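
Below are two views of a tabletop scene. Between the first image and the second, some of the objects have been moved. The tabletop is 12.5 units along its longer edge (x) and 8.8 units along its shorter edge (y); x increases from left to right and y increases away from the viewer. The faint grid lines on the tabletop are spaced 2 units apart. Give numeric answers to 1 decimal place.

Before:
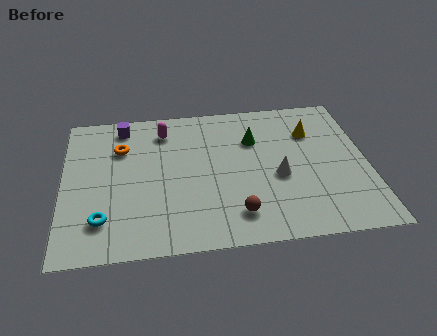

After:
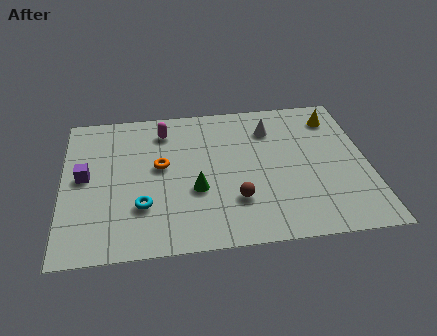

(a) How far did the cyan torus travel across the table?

1.7

The cyan torus moved from about (1.6, 2.0) to (3.2, 2.6), a distance of √(1.6² + 0.6²) ≈ 1.7.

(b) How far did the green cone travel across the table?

3.8

The green cone was near (7.9, 6.1) before and (5.4, 3.3) after, so it travelled √(2.5² + 2.8²) ≈ 3.8 units.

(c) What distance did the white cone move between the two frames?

3.0

The white cone was near (8.8, 3.7) before and (8.6, 6.7) after, so it travelled √(0.2² + 3.0²) ≈ 3.0 units.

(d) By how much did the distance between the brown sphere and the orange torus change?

-2.6

They were about 6.4 units apart before and 3.8 after — 2.6 units closer together.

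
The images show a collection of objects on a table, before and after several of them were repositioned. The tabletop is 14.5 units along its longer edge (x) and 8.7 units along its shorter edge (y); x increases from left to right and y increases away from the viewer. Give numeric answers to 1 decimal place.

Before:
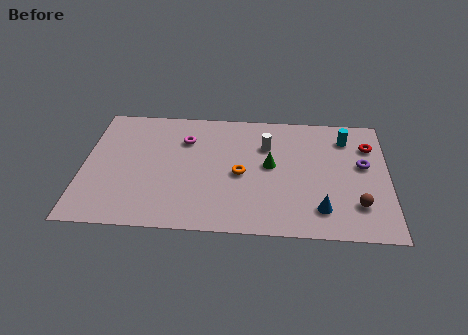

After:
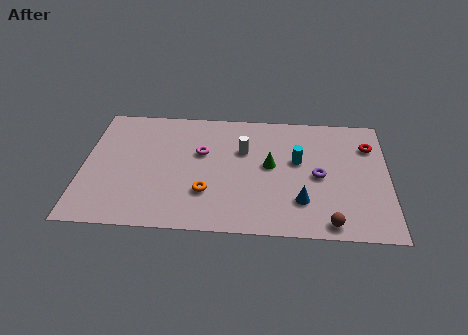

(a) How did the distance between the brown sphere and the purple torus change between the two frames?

+0.4

The distance was about 2.8 in the first image and 3.2 in the second, so they moved 0.4 units further apart.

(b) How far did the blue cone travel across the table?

1.0

The blue cone was near (11.3, 1.8) before and (10.4, 2.3) after, so it travelled √(0.9² + 0.5²) ≈ 1.0 units.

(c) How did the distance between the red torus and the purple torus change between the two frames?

+1.9

Before: roughly 1.4 units apart; after: 3.3. That's 1.9 units further apart.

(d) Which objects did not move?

the red torus and the green cone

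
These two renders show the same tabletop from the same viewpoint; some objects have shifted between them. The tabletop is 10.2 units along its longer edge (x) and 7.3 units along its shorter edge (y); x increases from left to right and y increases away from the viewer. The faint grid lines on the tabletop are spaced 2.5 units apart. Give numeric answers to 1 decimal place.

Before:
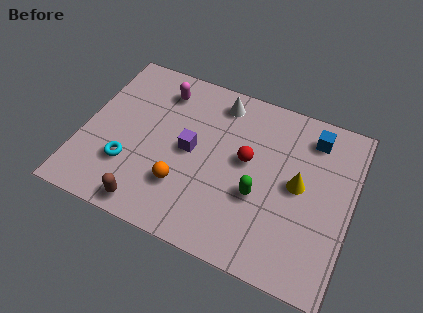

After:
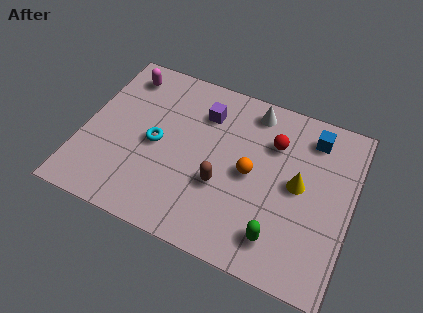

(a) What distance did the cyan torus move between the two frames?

1.6

From (1.9, 2.2) to (2.8, 3.5), the cyan torus covered √(0.9² + 1.3²) ≈ 1.6 units.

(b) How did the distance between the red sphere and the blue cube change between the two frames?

-1.4

The distance was about 3.0 in the first image and 1.6 in the second, so they moved 1.4 units closer together.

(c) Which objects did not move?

the yellow cone and the blue cube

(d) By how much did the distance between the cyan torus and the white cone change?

-0.6

Before: roughly 5.0 units apart; after: 4.4. That's 0.6 units closer together.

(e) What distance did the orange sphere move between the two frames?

2.8

From (4.0, 2.1) to (6.4, 3.6), the orange sphere covered √(2.4² + 1.5²) ≈ 2.8 units.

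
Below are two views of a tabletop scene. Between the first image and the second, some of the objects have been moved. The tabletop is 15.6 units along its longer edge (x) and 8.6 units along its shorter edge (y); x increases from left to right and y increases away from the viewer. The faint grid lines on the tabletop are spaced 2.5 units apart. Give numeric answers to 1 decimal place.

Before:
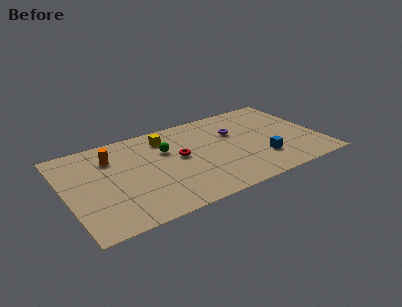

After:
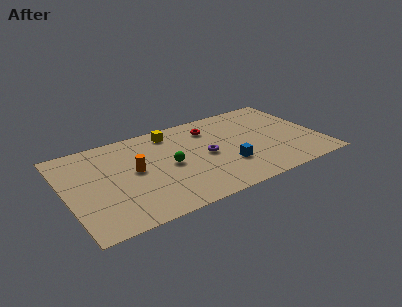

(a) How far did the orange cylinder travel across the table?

2.2

From (3.0, 6.4) to (4.2, 4.6), the orange cylinder covered √(1.2² + 1.8²) ≈ 2.2 units.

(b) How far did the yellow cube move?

0.6

The yellow cube was near (6.4, 6.9) before and (6.8, 7.3) after, so it travelled √(0.4² + 0.4²) ≈ 0.6 units.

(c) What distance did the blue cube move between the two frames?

2.1

The blue cube moved from about (11.8, 2.4) to (9.7, 2.7), a distance of √(2.1² + 0.3²) ≈ 2.1.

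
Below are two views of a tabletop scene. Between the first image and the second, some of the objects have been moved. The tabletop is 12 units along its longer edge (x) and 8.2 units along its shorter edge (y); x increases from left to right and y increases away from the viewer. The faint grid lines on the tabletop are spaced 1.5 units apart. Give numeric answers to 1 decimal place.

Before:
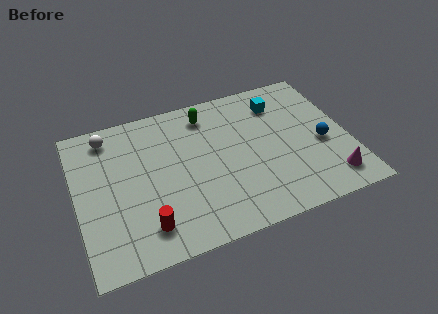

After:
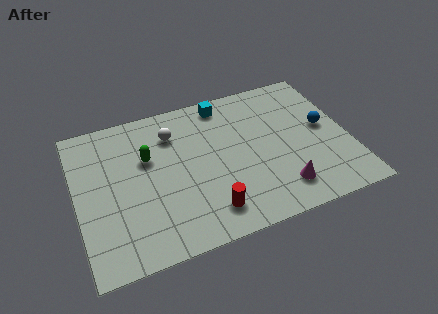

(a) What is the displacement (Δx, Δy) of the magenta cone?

(-2.2, 0.2)

The magenta cone was at about (10.9, 1.4) and moved to about (8.7, 1.6).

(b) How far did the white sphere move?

2.9

The white sphere was near (1.6, 7.0) before and (4.4, 6.2) after, so it travelled √(2.8² + 0.8²) ≈ 2.9 units.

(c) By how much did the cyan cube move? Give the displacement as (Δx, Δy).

(-2.4, 0.8)

The cyan cube was at about (9.2, 6.4) and moved to about (6.8, 7.2).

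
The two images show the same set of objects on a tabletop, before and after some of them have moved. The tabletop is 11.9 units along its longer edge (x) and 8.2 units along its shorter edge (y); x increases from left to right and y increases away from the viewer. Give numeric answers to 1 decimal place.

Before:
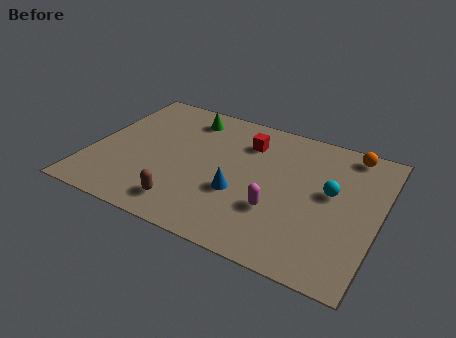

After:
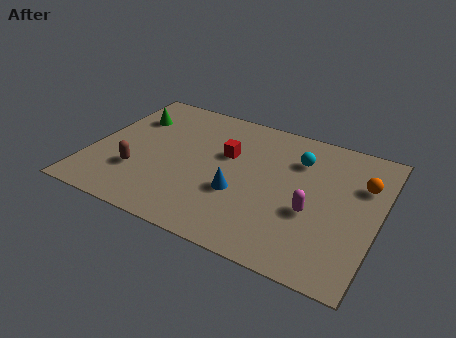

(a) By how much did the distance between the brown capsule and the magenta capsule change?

+3.4

Before: roughly 3.8 units apart; after: 7.2. That's 3.4 units further apart.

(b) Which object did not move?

the blue cone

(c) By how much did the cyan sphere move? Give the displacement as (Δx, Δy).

(-1.5, 1.4)

From the two frames, the cyan sphere sits at roughly (9.9, 4.6) before and (8.4, 6.0) after.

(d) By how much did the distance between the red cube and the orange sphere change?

+1.3

The distance was about 4.3 in the first image and 5.6 in the second, so they moved 1.3 units further apart.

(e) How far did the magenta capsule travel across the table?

1.5

The magenta capsule was near (7.9, 2.7) before and (9.3, 3.2) after, so it travelled √(1.4² + 0.5²) ≈ 1.5 units.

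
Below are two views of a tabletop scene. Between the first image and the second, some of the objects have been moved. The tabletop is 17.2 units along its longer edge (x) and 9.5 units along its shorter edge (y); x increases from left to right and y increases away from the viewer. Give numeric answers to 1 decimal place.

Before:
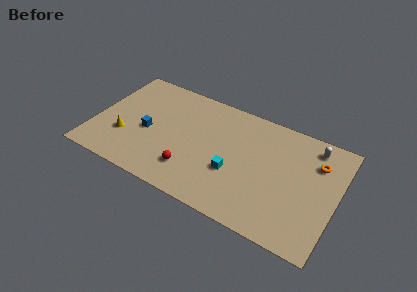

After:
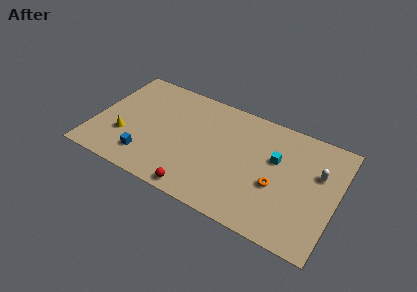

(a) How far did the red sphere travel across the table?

1.6

From (7.2, 2.3) to (7.9, 0.9), the red sphere covered √(0.7² + 1.4²) ≈ 1.6 units.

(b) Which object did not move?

the yellow cone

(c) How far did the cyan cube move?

3.6

From (10.1, 3.5) to (12.8, 5.9), the cyan cube covered √(2.7² + 2.4²) ≈ 3.6 units.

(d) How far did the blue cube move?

2.2

From (3.8, 4.2) to (4.0, 2.0), the blue cube covered √(0.2² + 2.2²) ≈ 2.2 units.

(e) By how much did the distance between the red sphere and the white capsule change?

-0.4

The distance was about 9.9 in the first image and 9.5 in the second, so they moved 0.4 units closer together.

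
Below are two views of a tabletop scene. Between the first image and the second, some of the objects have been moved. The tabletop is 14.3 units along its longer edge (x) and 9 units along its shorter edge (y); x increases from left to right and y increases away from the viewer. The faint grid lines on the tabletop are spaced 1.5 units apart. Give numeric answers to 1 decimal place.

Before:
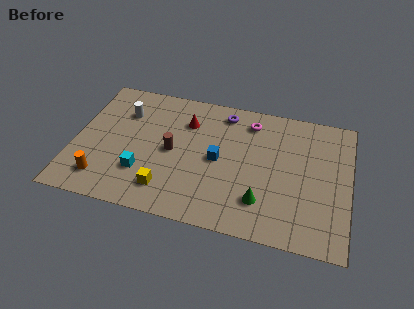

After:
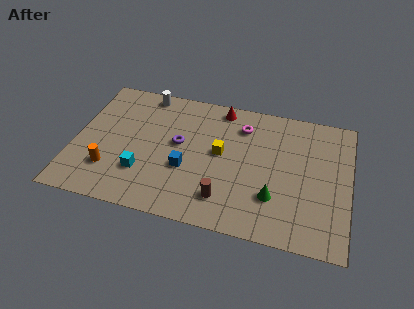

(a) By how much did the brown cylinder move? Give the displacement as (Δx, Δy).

(2.9, -2.5)

The brown cylinder started near (5.1, 4.4) and ended near (8.0, 1.9).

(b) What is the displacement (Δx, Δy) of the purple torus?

(-2.2, -2.7)

The purple torus was at about (7.6, 7.7) and moved to about (5.4, 5.0).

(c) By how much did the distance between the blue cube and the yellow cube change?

-1.3

The distance was about 3.6 in the first image and 2.3 in the second, so they moved 1.3 units closer together.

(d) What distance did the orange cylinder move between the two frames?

0.8

The orange cylinder moved from about (1.7, 1.7) to (2.0, 2.4), a distance of √(0.3² + 0.7²) ≈ 0.8.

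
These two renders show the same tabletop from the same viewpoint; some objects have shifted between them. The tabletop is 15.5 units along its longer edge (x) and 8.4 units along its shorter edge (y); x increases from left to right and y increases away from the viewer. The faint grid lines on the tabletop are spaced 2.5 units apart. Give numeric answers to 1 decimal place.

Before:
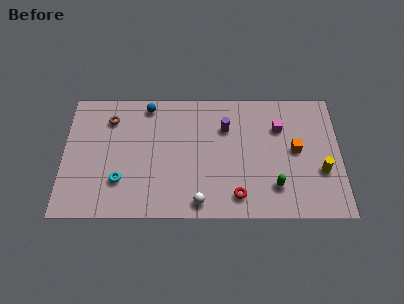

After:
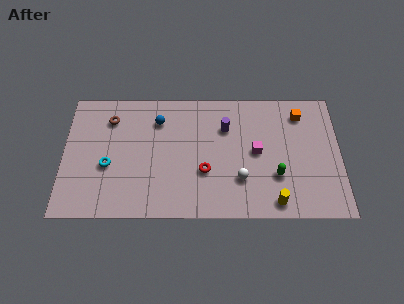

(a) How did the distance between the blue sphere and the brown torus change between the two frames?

+0.4

Before: roughly 2.3 units apart; after: 2.7. That's 0.4 units further apart.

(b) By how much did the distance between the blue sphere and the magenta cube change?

-1.7

Before: roughly 7.6 units apart; after: 5.9. That's 1.7 units closer together.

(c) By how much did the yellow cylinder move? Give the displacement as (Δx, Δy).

(-2.6, -2.0)

From the two frames, the yellow cylinder sits at roughly (14.4, 3.0) before and (11.8, 1.0) after.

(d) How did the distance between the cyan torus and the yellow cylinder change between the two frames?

-1.6

The distance was about 11.2 in the first image and 9.6 in the second, so they moved 1.6 units closer together.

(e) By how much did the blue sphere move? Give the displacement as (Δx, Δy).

(0.6, -1.0)

The blue sphere was at about (4.7, 7.4) and moved to about (5.3, 6.4).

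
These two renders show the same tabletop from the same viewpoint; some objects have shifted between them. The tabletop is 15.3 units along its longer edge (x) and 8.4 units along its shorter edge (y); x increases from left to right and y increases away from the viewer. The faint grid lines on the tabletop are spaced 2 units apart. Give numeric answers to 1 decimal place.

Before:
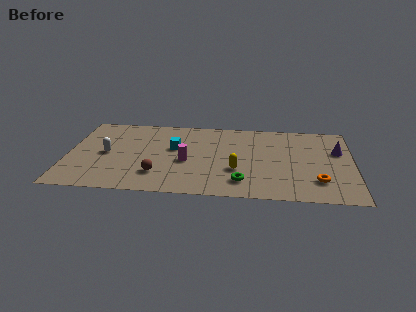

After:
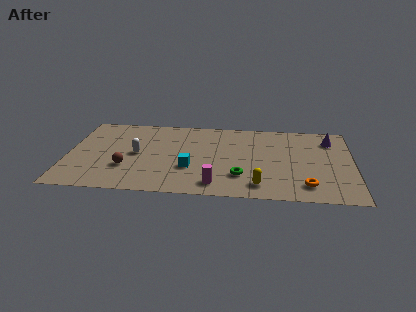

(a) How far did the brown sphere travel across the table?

1.8

The brown sphere moved from about (4.9, 2.1) to (3.2, 2.7), a distance of √(1.7² + 0.6²) ≈ 1.8.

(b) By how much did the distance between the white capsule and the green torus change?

-1.8

The distance was about 7.7 in the first image and 5.9 in the second, so they moved 1.8 units closer together.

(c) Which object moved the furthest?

the magenta cylinder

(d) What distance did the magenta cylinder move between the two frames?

2.8

The magenta cylinder moved from about (6.4, 3.6) to (8.0, 1.3), a distance of √(1.6² + 2.3²) ≈ 2.8.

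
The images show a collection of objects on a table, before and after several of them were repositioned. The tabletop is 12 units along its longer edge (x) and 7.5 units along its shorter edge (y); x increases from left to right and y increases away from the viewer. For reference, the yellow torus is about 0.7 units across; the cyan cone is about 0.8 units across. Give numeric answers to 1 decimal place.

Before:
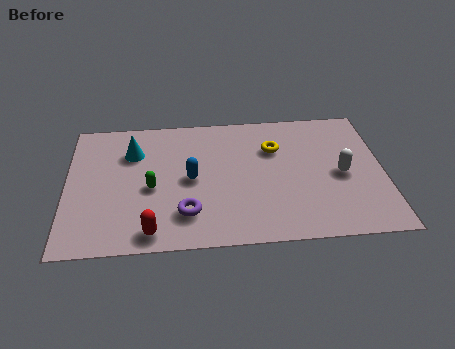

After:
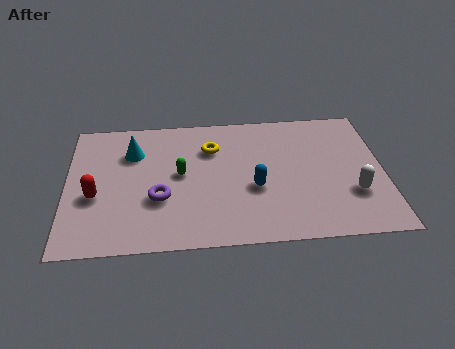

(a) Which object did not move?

the cyan cone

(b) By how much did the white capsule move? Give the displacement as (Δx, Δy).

(0.4, -1.1)

From the two frames, the white capsule sits at roughly (10.4, 3.5) before and (10.8, 2.4) after.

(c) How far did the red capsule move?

3.0

The red capsule moved from about (3.2, 0.9) to (1.1, 3.0), a distance of √(2.1² + 2.1²) ≈ 3.0.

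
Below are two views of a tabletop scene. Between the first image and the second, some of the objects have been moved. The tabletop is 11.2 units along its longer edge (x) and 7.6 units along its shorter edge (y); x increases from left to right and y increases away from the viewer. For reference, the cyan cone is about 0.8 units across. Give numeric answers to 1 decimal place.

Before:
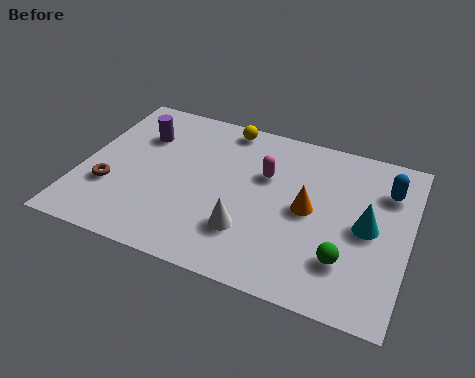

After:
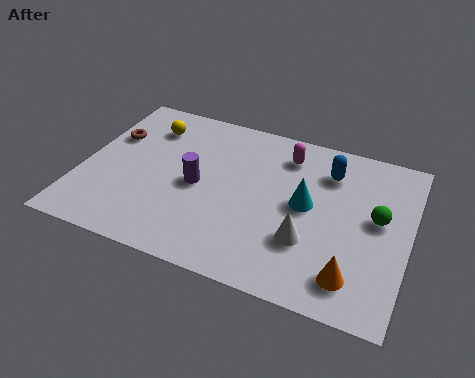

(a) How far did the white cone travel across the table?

2.0

The white cone was near (5.9, 2.1) before and (7.9, 2.4) after, so it travelled √(2.0² + 0.3²) ≈ 2.0 units.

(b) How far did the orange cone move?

2.9

The orange cone moved from about (7.8, 3.8) to (9.5, 1.4), a distance of √(1.7² + 2.4²) ≈ 2.9.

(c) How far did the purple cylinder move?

2.8

The purple cylinder was near (1.8, 5.4) before and (4.0, 3.6) after, so it travelled √(2.2² + 1.8²) ≈ 2.8 units.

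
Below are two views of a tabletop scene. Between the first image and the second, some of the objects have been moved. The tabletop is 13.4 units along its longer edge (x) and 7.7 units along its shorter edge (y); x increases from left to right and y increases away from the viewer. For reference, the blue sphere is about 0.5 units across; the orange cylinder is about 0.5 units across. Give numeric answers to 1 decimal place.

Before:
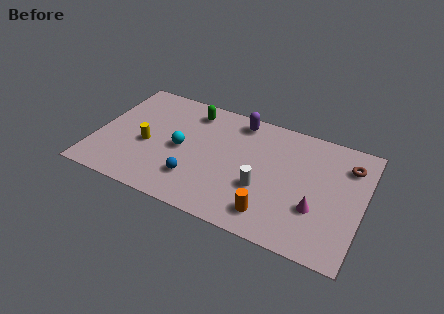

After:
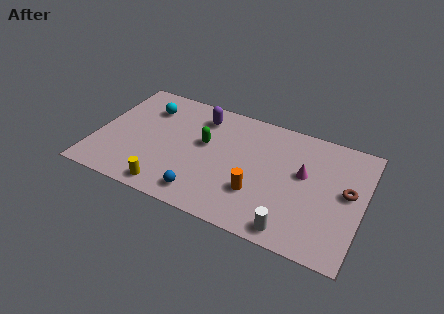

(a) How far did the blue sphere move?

0.9

The blue sphere was near (5.2, 2.0) before and (5.7, 1.2) after, so it travelled √(0.5² + 0.8²) ≈ 0.9 units.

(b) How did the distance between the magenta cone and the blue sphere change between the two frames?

-0.3

They were about 6.0 units apart before and 5.7 after — 0.3 units closer together.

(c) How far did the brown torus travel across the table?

1.7

The brown torus moved from about (12.5, 5.9) to (12.6, 4.2), a distance of √(0.1² + 1.7²) ≈ 1.7.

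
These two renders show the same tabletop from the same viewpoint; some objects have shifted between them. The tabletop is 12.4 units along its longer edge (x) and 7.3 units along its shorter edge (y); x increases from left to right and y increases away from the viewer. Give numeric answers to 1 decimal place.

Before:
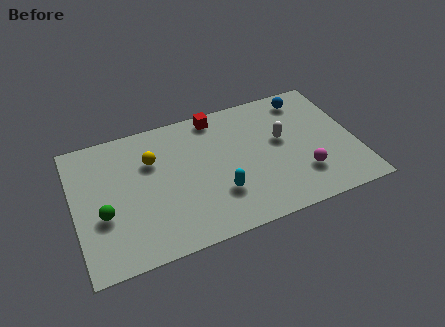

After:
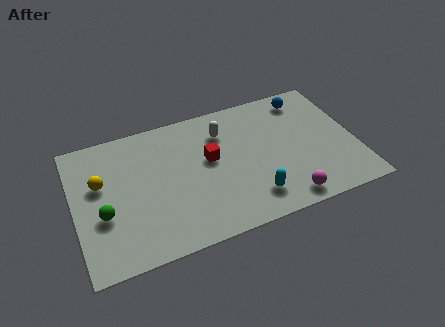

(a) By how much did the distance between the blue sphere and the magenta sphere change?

+1.3

They were about 4.2 units apart before and 5.5 after — 1.3 units further apart.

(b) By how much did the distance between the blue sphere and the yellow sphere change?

+2.4

They were about 7.1 units apart before and 9.5 after — 2.4 units further apart.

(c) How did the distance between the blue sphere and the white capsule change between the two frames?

+1.5

Before: roughly 2.4 units apart; after: 3.9. That's 1.5 units further apart.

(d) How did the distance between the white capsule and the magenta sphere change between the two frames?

+2.8

Before: roughly 2.3 units apart; after: 5.1. That's 2.8 units further apart.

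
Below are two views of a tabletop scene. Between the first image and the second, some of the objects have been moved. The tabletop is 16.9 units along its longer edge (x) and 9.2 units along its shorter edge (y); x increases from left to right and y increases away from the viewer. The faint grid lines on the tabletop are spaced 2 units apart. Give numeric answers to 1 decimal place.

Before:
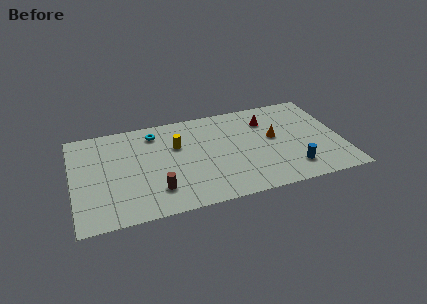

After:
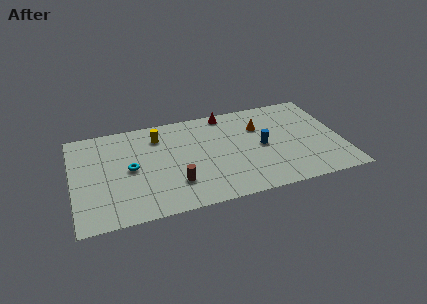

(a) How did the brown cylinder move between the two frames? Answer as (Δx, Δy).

(1.2, 0.3)

The brown cylinder started near (5.1, 2.2) and ended near (6.3, 2.5).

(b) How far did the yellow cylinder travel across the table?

1.6

From (6.6, 6.0) to (5.5, 7.2), the yellow cylinder covered √(1.1² + 1.2²) ≈ 1.6 units.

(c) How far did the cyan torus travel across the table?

3.4

From (5.3, 7.6) to (3.6, 4.6), the cyan torus covered √(1.7² + 3.0²) ≈ 3.4 units.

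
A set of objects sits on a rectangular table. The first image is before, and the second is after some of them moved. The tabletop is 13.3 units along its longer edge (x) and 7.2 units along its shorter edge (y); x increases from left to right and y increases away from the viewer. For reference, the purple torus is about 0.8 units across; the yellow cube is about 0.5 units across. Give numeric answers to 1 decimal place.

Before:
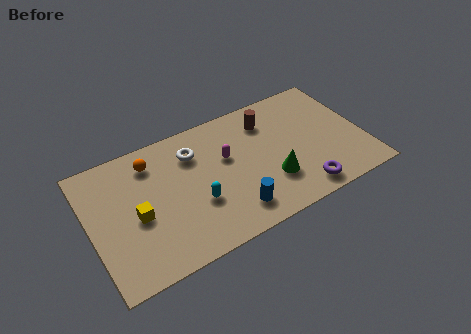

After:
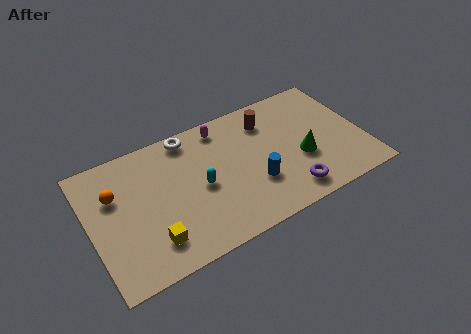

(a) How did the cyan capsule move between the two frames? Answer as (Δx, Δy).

(0.3, 0.8)

The cyan capsule was at about (5.0, 2.6) and moved to about (5.3, 3.4).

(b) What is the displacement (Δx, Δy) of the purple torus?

(-0.6, 0.2)

From the two frames, the purple torus sits at roughly (9.9, 1.0) before and (9.3, 1.2) after.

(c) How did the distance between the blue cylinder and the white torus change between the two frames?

+0.6

The distance was about 4.2 in the first image and 4.8 in the second, so they moved 0.6 units further apart.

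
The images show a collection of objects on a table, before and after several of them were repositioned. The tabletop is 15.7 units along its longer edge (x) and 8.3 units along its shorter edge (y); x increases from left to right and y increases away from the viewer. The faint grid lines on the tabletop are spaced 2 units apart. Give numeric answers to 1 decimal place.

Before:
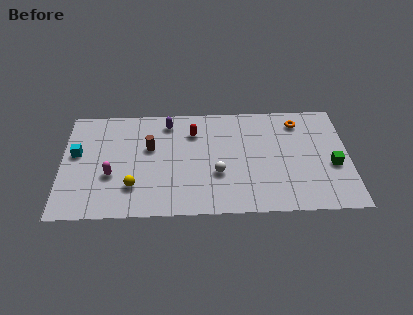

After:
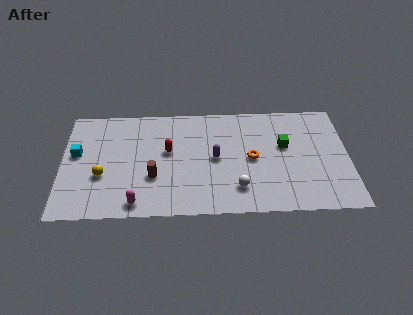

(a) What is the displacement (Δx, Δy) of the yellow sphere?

(-1.7, 0.9)

From the two frames, the yellow sphere sits at roughly (3.9, 2.2) before and (2.2, 3.1) after.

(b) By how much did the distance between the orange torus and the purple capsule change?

-5.2

The distance was about 7.2 in the first image and 2.0 in the second, so they moved 5.2 units closer together.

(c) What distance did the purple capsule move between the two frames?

3.8

The purple capsule moved from about (5.8, 7.0) to (8.4, 4.2), a distance of √(2.6² + 2.8²) ≈ 3.8.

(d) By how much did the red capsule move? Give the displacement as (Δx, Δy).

(-1.4, -1.4)

The red capsule was at about (7.2, 6.2) and moved to about (5.8, 4.8).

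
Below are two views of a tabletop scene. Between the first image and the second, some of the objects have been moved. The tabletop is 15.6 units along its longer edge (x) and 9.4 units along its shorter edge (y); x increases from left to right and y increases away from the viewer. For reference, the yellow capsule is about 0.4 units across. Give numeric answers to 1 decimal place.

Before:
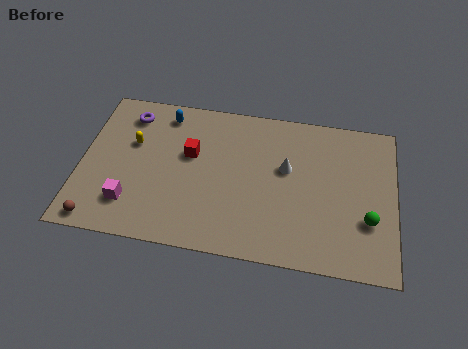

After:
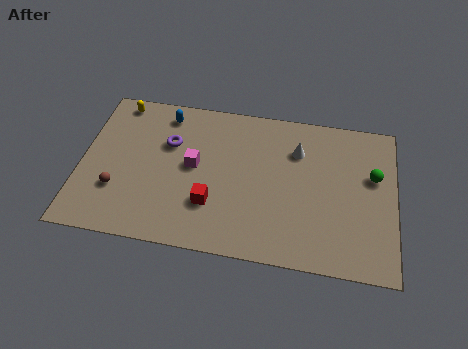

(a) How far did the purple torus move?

2.6

The purple torus moved from about (2.2, 7.7) to (4.3, 6.2), a distance of √(2.1² + 1.5²) ≈ 2.6.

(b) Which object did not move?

the blue capsule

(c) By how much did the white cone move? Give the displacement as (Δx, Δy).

(0.5, 1.2)

From the two frames, the white cone sits at roughly (10.2, 5.6) before and (10.7, 6.8) after.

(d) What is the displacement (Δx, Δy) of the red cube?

(1.2, -2.9)

The red cube started near (5.4, 5.7) and ended near (6.6, 2.8).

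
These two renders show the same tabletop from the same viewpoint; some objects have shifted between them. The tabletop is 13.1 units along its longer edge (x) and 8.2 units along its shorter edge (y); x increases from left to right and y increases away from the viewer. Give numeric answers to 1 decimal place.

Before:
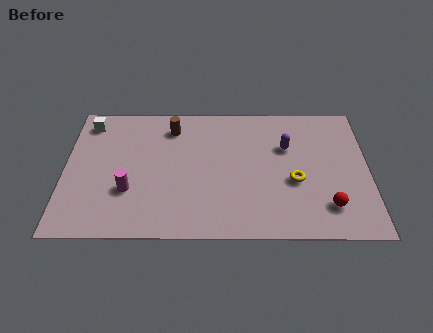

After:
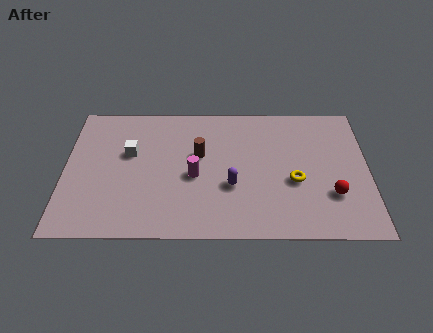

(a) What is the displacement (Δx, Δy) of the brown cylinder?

(1.2, -1.7)

The brown cylinder started near (4.6, 6.6) and ended near (5.8, 4.9).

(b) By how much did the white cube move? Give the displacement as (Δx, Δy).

(1.8, -1.9)

The white cube started near (1.0, 6.9) and ended near (2.8, 5.0).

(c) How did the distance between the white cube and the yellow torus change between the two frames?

-2.3

The distance was about 9.6 in the first image and 7.3 in the second, so they moved 2.3 units closer together.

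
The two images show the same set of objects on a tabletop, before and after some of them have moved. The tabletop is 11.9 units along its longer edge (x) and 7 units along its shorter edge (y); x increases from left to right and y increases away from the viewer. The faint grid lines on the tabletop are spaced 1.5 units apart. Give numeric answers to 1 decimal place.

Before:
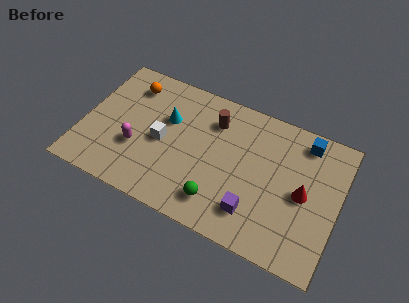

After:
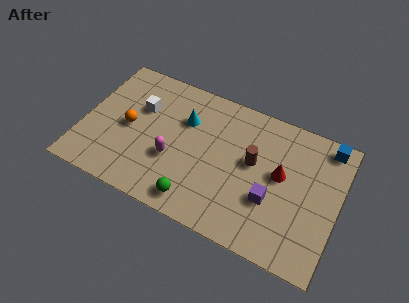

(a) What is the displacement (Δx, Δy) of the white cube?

(-1.2, 1.3)

The white cube started near (3.7, 3.3) and ended near (2.5, 4.6).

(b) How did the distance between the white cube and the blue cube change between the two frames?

+1.8

They were about 6.9 units apart before and 8.7 after — 1.8 units further apart.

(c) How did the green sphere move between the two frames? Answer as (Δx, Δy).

(-1.0, -0.4)

The green sphere was at about (6.6, 1.4) and moved to about (5.6, 1.0).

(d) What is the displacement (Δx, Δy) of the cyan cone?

(0.8, 0.3)

The cyan cone was at about (3.8, 4.5) and moved to about (4.6, 4.8).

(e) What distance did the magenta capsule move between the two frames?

1.7

From (2.6, 2.5) to (4.3, 2.6), the magenta capsule covered √(1.7² + 0.1²) ≈ 1.7 units.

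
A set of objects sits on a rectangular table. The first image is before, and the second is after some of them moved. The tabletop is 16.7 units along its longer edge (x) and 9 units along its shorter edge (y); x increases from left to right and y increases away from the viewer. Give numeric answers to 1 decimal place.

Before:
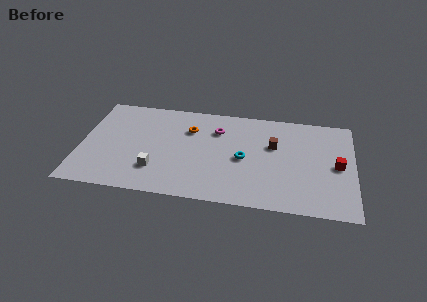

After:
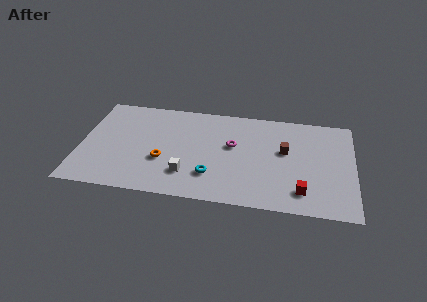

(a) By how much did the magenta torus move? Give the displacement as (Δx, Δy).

(1.0, -1.3)

The magenta torus was at about (8.3, 6.6) and moved to about (9.3, 5.3).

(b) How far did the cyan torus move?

2.6

The cyan torus moved from about (10.0, 4.2) to (8.1, 2.4), a distance of √(1.9² + 1.8²) ≈ 2.6.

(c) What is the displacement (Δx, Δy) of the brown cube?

(0.7, -0.4)

From the two frames, the brown cube sits at roughly (11.8, 5.7) before and (12.5, 5.3) after.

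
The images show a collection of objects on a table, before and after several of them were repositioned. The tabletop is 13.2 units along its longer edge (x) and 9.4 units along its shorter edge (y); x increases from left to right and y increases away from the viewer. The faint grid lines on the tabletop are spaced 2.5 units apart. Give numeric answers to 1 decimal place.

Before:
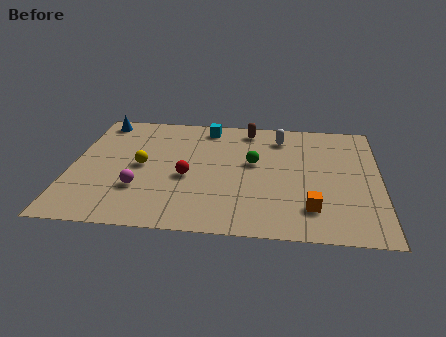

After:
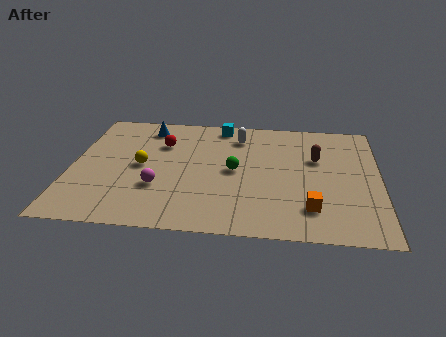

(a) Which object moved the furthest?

the brown capsule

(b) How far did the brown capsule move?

3.7

The brown capsule was near (7.5, 8.2) before and (10.5, 6.0) after, so it travelled √(3.0² + 2.2²) ≈ 3.7 units.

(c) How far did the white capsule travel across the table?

1.8

From (8.9, 7.6) to (7.1, 7.5), the white capsule covered √(1.8² + 0.1²) ≈ 1.8 units.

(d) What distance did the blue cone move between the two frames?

2.1

The blue cone was near (1.0, 8.3) before and (3.1, 7.9) after, so it travelled √(2.1² + 0.4²) ≈ 2.1 units.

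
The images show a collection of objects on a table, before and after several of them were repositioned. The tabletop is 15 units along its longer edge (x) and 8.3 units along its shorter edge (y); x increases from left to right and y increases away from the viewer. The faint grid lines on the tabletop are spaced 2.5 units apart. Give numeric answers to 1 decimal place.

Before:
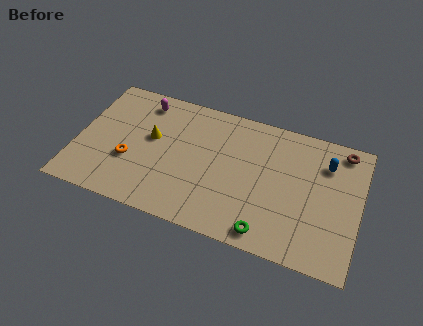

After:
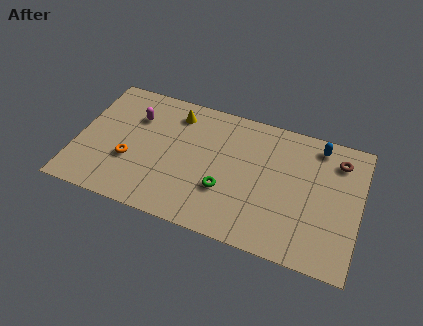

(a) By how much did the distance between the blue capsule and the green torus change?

+0.5

They were about 5.9 units apart before and 6.4 after — 0.5 units further apart.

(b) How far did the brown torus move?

0.7

The brown torus was near (13.9, 7.3) before and (13.7, 6.6) after, so it travelled √(0.2² + 0.7²) ≈ 0.7 units.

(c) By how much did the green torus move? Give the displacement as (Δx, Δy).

(-2.4, 1.8)

The green torus started near (10.4, 1.0) and ended near (8.0, 2.8).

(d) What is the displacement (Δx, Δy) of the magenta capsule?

(-0.3, -1.1)

From the two frames, the magenta capsule sits at roughly (3.2, 7.0) before and (2.9, 5.9) after.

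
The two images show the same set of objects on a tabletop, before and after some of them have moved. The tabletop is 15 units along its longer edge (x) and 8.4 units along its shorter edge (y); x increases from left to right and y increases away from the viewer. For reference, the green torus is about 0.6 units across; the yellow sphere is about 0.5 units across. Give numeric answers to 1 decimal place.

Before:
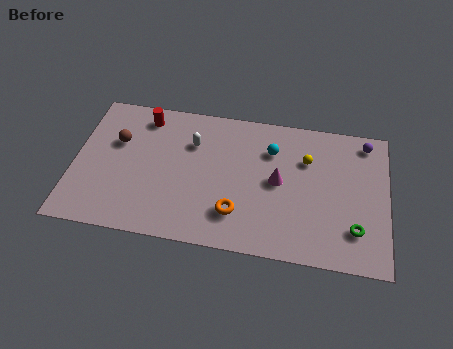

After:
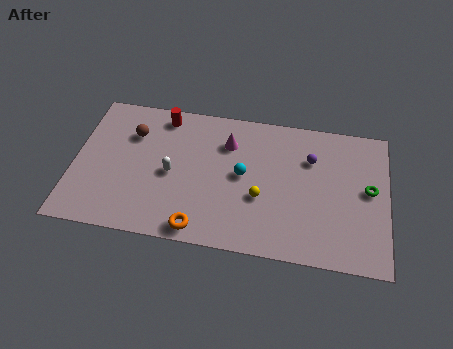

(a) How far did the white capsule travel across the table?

2.2

The white capsule was near (5.6, 5.9) before and (4.7, 3.9) after, so it travelled √(0.9² + 2.0²) ≈ 2.2 units.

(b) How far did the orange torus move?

2.1

The orange torus moved from about (7.9, 2.1) to (6.2, 0.9), a distance of √(1.7² + 1.2²) ≈ 2.1.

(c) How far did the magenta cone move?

3.1

The magenta cone was near (9.8, 4.3) before and (7.3, 6.2) after, so it travelled √(2.5² + 1.9²) ≈ 3.1 units.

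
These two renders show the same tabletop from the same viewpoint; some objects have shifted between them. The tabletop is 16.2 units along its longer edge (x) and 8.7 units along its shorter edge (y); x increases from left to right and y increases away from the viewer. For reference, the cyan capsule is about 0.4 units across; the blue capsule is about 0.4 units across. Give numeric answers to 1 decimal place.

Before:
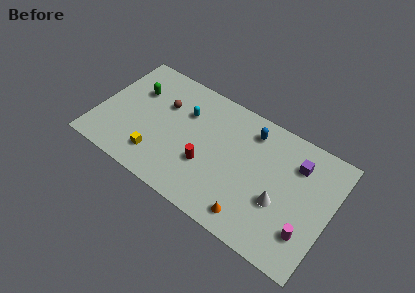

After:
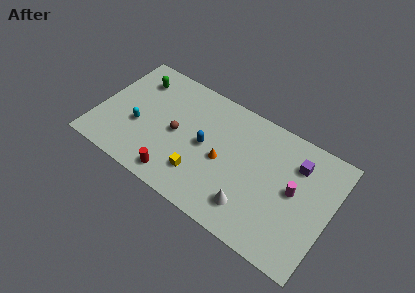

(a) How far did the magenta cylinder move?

2.6

The magenta cylinder was near (14.9, 2.3) before and (13.7, 4.6) after, so it travelled √(1.2² + 2.3²) ≈ 2.6 units.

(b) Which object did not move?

the purple cube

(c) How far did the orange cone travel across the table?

3.7

The orange cone was near (11.3, 1.3) before and (8.8, 4.0) after, so it travelled √(2.5² + 2.7²) ≈ 3.7 units.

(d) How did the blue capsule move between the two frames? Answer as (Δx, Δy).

(-2.8, -2.7)

From the two frames, the blue capsule sits at roughly (10.3, 7.1) before and (7.5, 4.4) after.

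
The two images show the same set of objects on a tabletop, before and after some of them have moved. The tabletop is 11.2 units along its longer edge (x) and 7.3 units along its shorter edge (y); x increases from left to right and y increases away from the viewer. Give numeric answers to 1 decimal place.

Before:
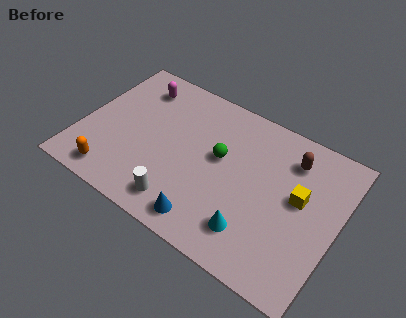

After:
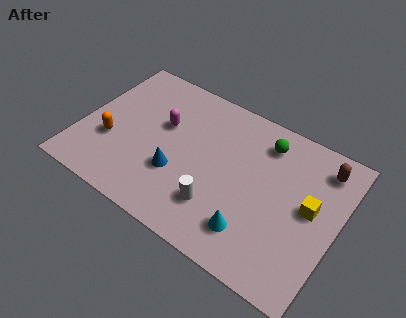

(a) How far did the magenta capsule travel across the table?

2.0

The magenta capsule was near (2.0, 5.9) before and (3.4, 4.5) after, so it travelled √(1.4² + 1.4²) ≈ 2.0 units.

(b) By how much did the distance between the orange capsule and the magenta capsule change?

-2.1

The distance was about 4.9 in the first image and 2.8 in the second, so they moved 2.1 units closer together.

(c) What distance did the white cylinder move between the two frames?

1.7

The white cylinder moved from about (4.8, 1.2) to (6.3, 1.9), a distance of √(1.5² + 0.7²) ≈ 1.7.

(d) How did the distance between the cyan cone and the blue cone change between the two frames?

+1.6

They were about 2.0 units apart before and 3.6 after — 1.6 units further apart.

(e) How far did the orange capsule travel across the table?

1.6

From (1.8, 1.0) to (1.4, 2.6), the orange capsule covered √(0.4² + 1.6²) ≈ 1.6 units.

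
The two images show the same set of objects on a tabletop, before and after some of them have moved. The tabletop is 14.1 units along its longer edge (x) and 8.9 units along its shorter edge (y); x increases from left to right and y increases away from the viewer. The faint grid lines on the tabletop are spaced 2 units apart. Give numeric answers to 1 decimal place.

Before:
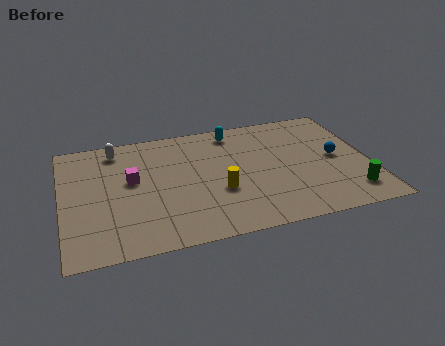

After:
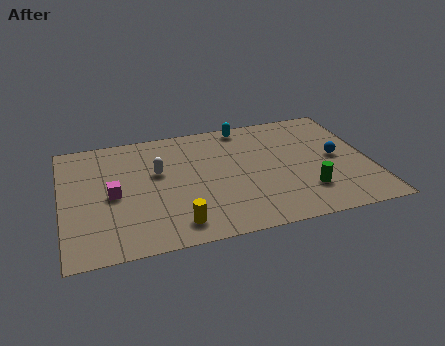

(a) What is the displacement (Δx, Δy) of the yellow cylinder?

(-2.1, -1.9)

The yellow cylinder started near (7.1, 3.3) and ended near (5.0, 1.4).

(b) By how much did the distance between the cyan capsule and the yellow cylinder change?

+3.0

They were about 4.5 units apart before and 7.5 after — 3.0 units further apart.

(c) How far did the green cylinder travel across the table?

2.1

From (13.0, 1.7) to (11.0, 2.3), the green cylinder covered √(2.0² + 0.6²) ≈ 2.1 units.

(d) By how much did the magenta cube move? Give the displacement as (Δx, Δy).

(-0.9, -0.9)

The magenta cube was at about (3.2, 5.1) and moved to about (2.3, 4.2).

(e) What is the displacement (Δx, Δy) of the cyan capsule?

(0.5, 0.3)

From the two frames, the cyan capsule sits at roughly (8.1, 7.7) before and (8.6, 8.0) after.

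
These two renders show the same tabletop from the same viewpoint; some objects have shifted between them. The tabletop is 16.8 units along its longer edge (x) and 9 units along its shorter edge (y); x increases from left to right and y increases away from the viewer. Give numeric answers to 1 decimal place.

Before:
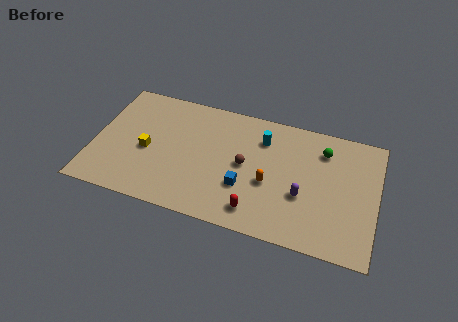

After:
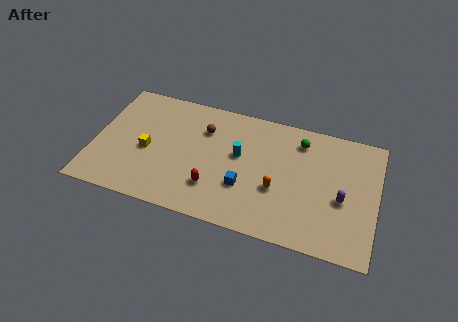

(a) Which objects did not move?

the blue cube and the yellow cube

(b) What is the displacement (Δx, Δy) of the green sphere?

(-1.4, 0.3)

The green sphere started near (13.5, 7.0) and ended near (12.1, 7.3).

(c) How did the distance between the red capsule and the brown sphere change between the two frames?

+1.0

They were about 3.2 units apart before and 4.2 after — 1.0 units further apart.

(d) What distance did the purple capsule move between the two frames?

2.3

The purple capsule was near (12.5, 3.4) before and (14.8, 3.8) after, so it travelled √(2.3² + 0.4²) ≈ 2.3 units.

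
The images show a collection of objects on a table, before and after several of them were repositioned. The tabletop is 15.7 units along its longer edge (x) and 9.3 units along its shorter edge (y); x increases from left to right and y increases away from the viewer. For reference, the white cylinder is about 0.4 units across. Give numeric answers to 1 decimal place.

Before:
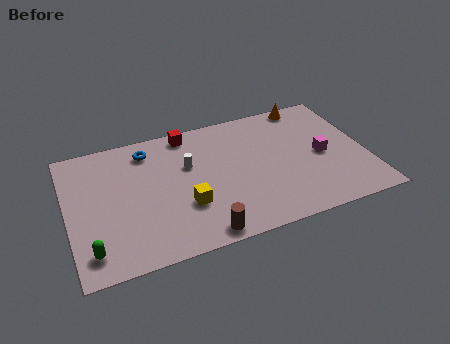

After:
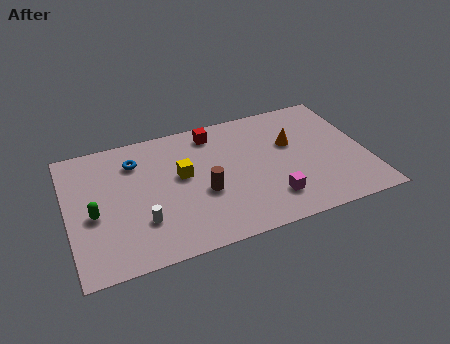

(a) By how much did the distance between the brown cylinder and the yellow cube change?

-0.4

The distance was about 2.3 in the first image and 1.9 in the second, so they moved 0.4 units closer together.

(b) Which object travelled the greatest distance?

the white cylinder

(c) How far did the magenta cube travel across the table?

3.8

From (13.4, 4.4) to (10.4, 2.1), the magenta cube covered √(3.0² + 2.3²) ≈ 3.8 units.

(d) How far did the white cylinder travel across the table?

4.2

From (6.4, 5.9) to (3.7, 2.7), the white cylinder covered √(2.7² + 3.2²) ≈ 4.2 units.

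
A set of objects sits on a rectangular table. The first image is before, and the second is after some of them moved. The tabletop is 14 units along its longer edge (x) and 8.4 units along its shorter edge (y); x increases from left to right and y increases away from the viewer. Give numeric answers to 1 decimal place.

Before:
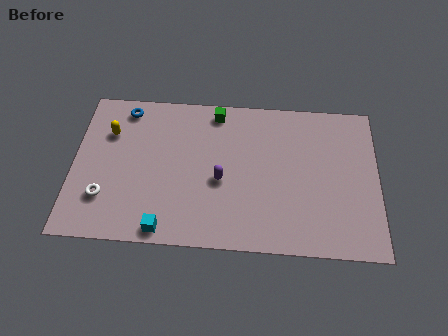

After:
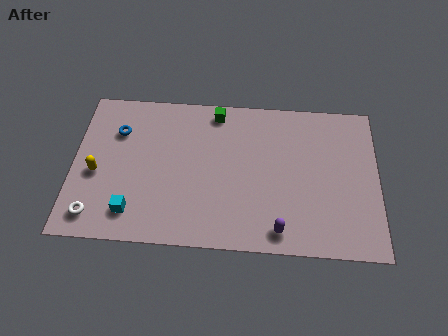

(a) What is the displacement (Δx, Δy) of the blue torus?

(-0.3, -1.3)

The blue torus was at about (2.3, 7.3) and moved to about (2.0, 6.0).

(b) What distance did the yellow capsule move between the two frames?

2.4

The yellow capsule moved from about (1.6, 5.9) to (1.1, 3.6), a distance of √(0.5² + 2.3²) ≈ 2.4.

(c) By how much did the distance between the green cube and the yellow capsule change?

+1.5

They were about 5.1 units apart before and 6.6 after — 1.5 units further apart.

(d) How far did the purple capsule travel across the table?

3.7

The purple capsule moved from about (6.8, 3.6) to (9.5, 1.1), a distance of √(2.7² + 2.5²) ≈ 3.7.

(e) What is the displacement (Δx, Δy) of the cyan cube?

(-1.5, 0.8)

The cyan cube started near (4.3, 0.8) and ended near (2.8, 1.6).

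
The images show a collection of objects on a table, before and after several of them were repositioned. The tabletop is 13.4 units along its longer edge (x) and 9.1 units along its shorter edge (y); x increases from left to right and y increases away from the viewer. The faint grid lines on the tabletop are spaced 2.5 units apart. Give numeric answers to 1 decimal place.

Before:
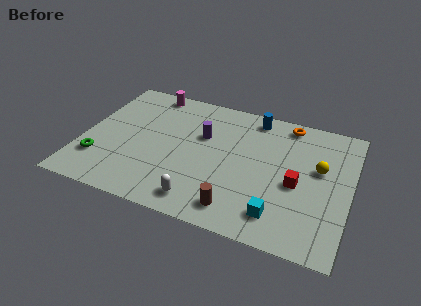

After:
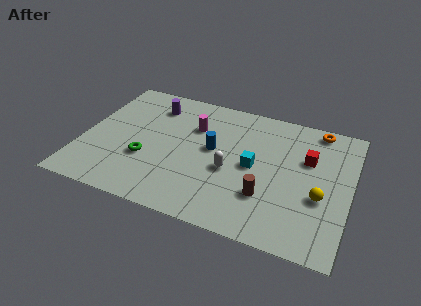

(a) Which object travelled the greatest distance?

the blue cylinder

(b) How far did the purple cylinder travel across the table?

3.0

From (5.9, 5.8) to (3.2, 7.2), the purple cylinder covered √(2.7² + 1.4²) ≈ 3.0 units.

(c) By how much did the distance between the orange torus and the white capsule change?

-1.8

They were about 7.7 units apart before and 5.9 after — 1.8 units closer together.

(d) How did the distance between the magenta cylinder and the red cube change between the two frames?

-3.1

The distance was about 8.9 in the first image and 5.8 in the second, so they moved 3.1 units closer together.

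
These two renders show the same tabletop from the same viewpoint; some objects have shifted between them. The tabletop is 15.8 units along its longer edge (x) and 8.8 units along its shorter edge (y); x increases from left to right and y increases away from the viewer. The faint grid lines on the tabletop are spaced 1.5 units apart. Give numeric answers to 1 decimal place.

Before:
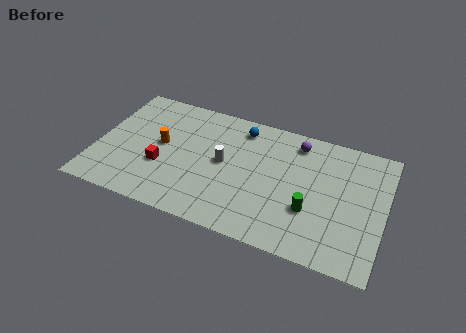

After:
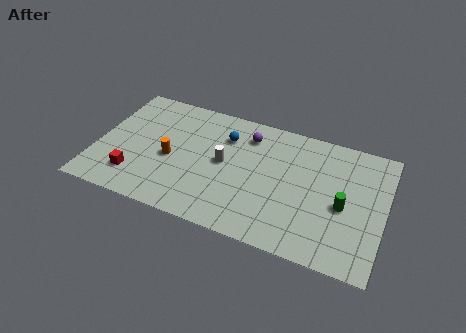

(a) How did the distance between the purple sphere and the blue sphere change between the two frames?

-1.8

Before: roughly 3.1 units apart; after: 1.3. That's 1.8 units closer together.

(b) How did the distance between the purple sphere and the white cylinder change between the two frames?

-2.1

They were about 4.7 units apart before and 2.6 after — 2.1 units closer together.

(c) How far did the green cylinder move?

1.9

The green cylinder was near (11.9, 3.0) before and (13.6, 3.9) after, so it travelled √(1.7² + 0.9²) ≈ 1.9 units.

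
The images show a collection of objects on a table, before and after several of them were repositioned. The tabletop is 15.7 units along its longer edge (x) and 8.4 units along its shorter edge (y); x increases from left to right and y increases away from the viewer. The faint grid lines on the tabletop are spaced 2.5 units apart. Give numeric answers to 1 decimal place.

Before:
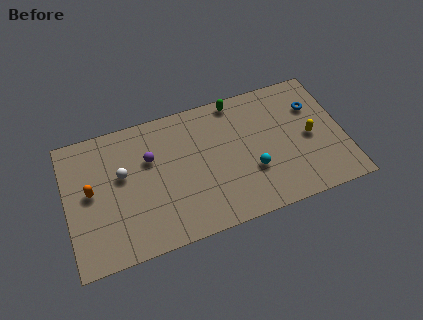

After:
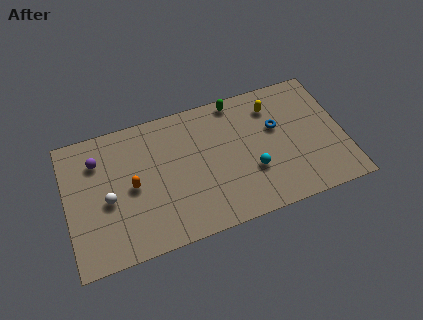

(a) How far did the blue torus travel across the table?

2.3

From (14.2, 5.9) to (12.0, 5.2), the blue torus covered √(2.2² + 0.7²) ≈ 2.3 units.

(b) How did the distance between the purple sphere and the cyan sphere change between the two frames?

+3.0

The distance was about 6.2 in the first image and 9.2 in the second, so they moved 3.0 units further apart.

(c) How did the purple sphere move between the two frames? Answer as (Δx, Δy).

(-2.9, 0.8)

The purple sphere was at about (4.8, 5.5) and moved to about (1.9, 6.3).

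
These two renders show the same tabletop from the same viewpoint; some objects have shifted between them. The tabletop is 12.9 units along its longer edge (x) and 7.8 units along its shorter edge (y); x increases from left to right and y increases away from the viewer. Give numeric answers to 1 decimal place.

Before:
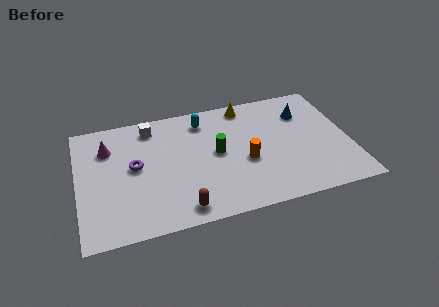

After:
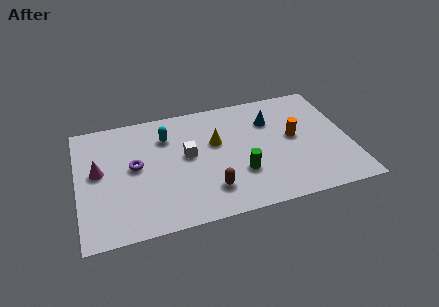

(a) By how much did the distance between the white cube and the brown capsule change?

-3.0

They were about 5.7 units apart before and 2.7 after — 3.0 units closer together.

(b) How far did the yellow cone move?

2.6

The yellow cone moved from about (8.2, 6.9) to (6.6, 4.8), a distance of √(1.6² + 2.1²) ≈ 2.6.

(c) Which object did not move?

the purple torus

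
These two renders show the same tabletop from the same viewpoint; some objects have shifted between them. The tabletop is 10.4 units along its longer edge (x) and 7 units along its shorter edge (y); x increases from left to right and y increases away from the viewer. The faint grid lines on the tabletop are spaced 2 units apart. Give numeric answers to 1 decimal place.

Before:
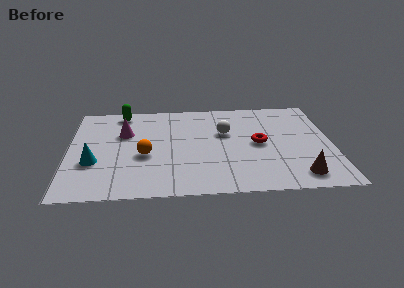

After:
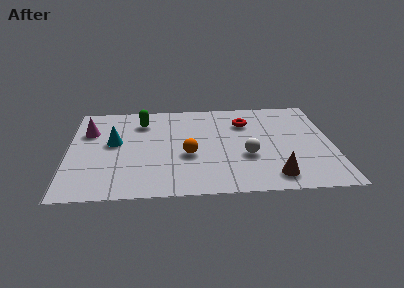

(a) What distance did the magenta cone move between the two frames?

1.4

From (2.2, 4.6) to (0.8, 4.8), the magenta cone covered √(1.4² + 0.2²) ≈ 1.4 units.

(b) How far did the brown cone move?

1.0

From (9.0, 1.1) to (8.0, 1.1), the brown cone covered √(1.0² + 0.0²) ≈ 1.0 units.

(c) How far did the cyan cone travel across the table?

1.6

From (1.0, 2.5) to (1.8, 3.9), the cyan cone covered √(0.8² + 1.4²) ≈ 1.6 units.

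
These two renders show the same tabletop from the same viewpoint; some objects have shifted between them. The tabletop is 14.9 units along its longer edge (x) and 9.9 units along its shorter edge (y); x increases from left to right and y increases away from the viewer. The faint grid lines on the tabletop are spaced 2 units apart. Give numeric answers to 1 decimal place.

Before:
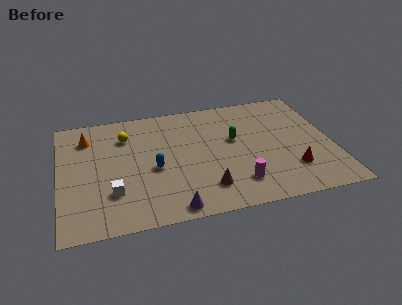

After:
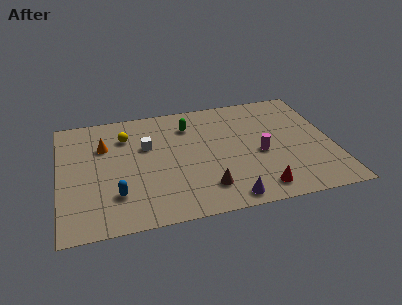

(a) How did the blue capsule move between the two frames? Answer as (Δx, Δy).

(-2.1, -1.7)

The blue capsule started near (5.1, 4.3) and ended near (3.0, 2.6).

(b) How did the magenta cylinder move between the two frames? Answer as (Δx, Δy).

(1.4, 2.2)

The magenta cylinder started near (9.5, 2.1) and ended near (10.9, 4.3).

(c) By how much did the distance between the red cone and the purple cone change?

-5.1

The distance was about 6.8 in the first image and 1.7 in the second, so they moved 5.1 units closer together.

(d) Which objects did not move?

the brown cone and the yellow sphere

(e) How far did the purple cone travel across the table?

3.0

From (5.9, 0.9) to (8.9, 1.0), the purple cone covered √(3.0² + 0.1²) ≈ 3.0 units.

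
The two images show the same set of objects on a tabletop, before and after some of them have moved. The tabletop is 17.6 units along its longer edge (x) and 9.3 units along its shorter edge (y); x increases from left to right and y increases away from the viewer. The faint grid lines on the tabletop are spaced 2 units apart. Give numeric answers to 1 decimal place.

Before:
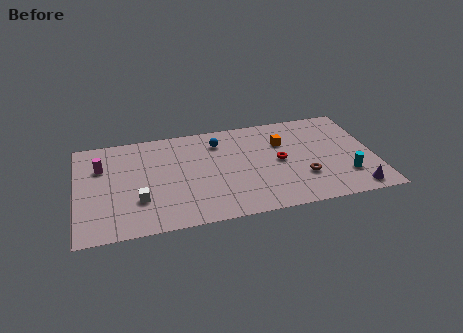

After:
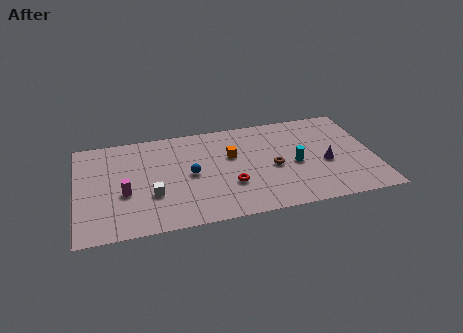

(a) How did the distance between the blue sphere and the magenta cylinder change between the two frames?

-3.1

Before: roughly 7.1 units apart; after: 4.0. That's 3.1 units closer together.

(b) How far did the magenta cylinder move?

3.0

The magenta cylinder moved from about (1.5, 6.4) to (2.8, 3.7), a distance of √(1.3² + 2.7²) ≈ 3.0.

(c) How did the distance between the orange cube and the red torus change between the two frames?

+1.0

Before: roughly 1.7 units apart; after: 2.7. That's 1.0 units further apart.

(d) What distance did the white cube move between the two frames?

0.9

The white cube moved from about (3.6, 2.9) to (4.4, 3.2), a distance of √(0.8² + 0.3²) ≈ 0.9.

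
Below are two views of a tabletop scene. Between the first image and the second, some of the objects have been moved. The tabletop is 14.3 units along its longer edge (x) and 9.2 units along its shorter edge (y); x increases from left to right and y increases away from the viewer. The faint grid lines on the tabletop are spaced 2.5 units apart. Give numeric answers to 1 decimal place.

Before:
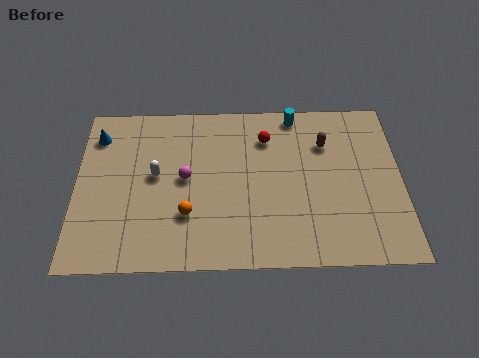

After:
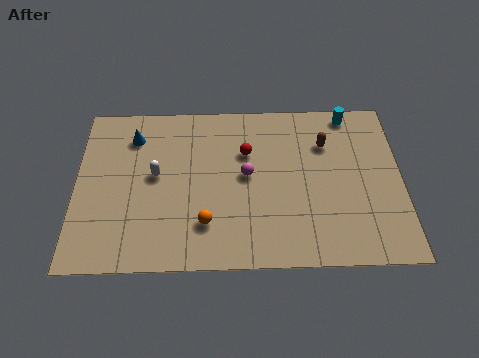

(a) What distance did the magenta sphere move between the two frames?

2.7

The magenta sphere moved from about (4.8, 4.8) to (7.5, 4.9), a distance of √(2.7² + 0.1²) ≈ 2.7.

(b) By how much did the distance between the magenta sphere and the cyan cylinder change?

-0.3

They were about 6.0 units apart before and 5.7 after — 0.3 units closer together.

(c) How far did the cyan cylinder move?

2.4

From (9.7, 8.3) to (12.1, 8.3), the cyan cylinder covered √(2.4² + 0.0²) ≈ 2.4 units.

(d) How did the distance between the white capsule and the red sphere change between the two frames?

-1.1

They were about 5.3 units apart before and 4.2 after — 1.1 units closer together.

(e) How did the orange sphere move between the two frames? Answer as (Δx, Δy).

(0.8, -0.5)

The orange sphere started near (4.9, 2.8) and ended near (5.7, 2.3).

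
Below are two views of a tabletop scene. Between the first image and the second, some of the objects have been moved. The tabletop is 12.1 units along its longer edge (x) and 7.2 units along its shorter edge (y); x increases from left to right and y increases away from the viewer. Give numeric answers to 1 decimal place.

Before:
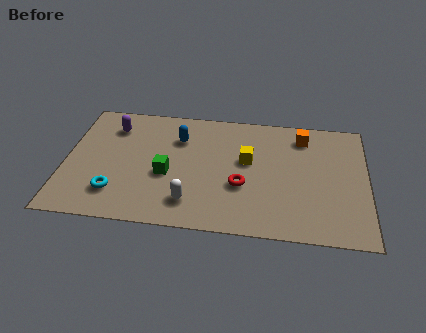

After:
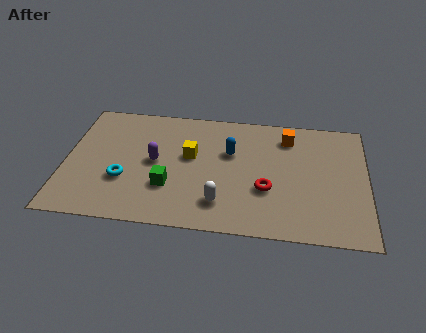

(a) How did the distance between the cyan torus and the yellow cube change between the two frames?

-2.7

They were about 5.8 units apart before and 3.1 after — 2.7 units closer together.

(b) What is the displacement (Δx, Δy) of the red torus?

(1.0, -0.1)

The red torus was at about (7.1, 2.7) and moved to about (8.1, 2.6).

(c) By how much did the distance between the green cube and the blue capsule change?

+1.1

They were about 2.2 units apart before and 3.3 after — 1.1 units further apart.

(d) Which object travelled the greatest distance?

the purple capsule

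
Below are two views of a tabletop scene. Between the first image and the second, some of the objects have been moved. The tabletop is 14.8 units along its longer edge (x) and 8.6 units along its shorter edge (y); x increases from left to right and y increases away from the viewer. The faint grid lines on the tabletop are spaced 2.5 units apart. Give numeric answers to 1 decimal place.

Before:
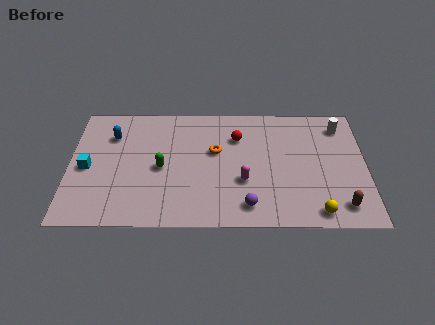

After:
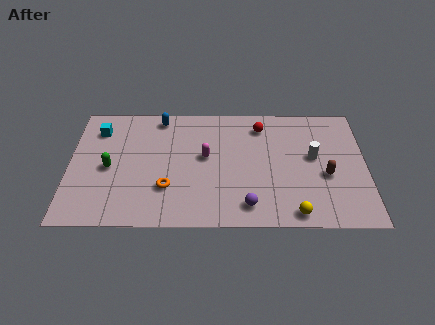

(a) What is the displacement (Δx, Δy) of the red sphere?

(1.2, 0.8)

The red sphere was at about (8.4, 6.2) and moved to about (9.6, 7.0).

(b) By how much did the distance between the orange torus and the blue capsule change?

-0.3

Before: roughly 5.3 units apart; after: 5.0. That's 0.3 units closer together.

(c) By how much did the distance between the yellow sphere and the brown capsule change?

+1.8

Before: roughly 1.3 units apart; after: 3.1. That's 1.8 units further apart.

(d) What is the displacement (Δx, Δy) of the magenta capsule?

(-1.9, 1.7)

The magenta capsule started near (8.7, 3.1) and ended near (6.8, 4.8).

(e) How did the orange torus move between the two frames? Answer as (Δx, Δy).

(-2.4, -2.6)

The orange torus was at about (7.3, 5.2) and moved to about (4.9, 2.6).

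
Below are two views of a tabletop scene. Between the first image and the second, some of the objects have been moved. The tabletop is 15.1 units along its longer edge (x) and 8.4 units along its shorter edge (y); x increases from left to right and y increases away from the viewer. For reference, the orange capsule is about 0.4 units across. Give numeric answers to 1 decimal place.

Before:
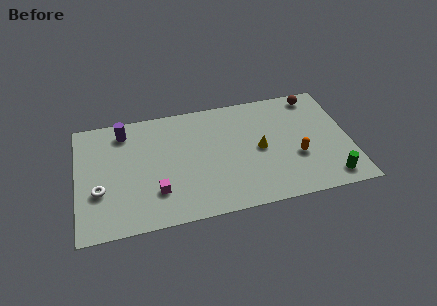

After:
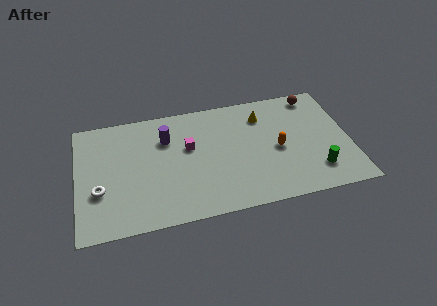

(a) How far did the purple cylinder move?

2.5

The purple cylinder was near (2.7, 7.0) before and (5.0, 6.0) after, so it travelled √(2.3² + 1.0²) ≈ 2.5 units.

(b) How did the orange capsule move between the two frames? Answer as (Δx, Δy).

(-1.0, 0.8)

From the two frames, the orange capsule sits at roughly (12.1, 3.1) before and (11.1, 3.9) after.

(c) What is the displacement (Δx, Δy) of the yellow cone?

(0.3, 2.4)

The yellow cone started near (10.1, 4.1) and ended near (10.4, 6.5).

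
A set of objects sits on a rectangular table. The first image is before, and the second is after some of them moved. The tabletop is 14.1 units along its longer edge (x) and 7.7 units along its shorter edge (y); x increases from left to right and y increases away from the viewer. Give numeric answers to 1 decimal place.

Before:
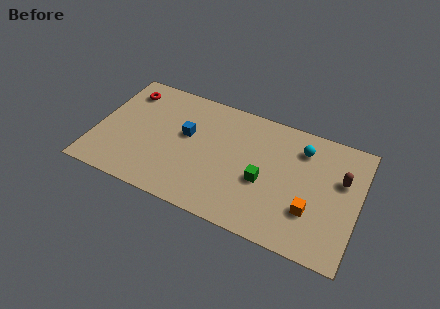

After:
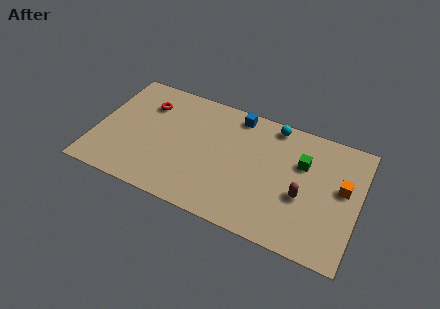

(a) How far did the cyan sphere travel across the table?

1.8

The cyan sphere moved from about (10.9, 6.0) to (9.3, 6.9), a distance of √(1.6² + 0.9²) ≈ 1.8.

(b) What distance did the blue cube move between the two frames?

3.4

The blue cube moved from about (4.8, 4.5) to (7.3, 6.8), a distance of √(2.5² + 2.3²) ≈ 3.4.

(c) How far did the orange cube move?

2.5

From (11.7, 2.4) to (13.2, 4.4), the orange cube covered √(1.5² + 2.0²) ≈ 2.5 units.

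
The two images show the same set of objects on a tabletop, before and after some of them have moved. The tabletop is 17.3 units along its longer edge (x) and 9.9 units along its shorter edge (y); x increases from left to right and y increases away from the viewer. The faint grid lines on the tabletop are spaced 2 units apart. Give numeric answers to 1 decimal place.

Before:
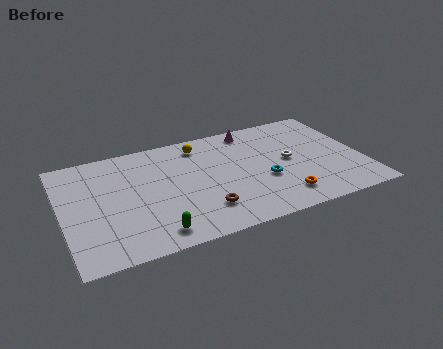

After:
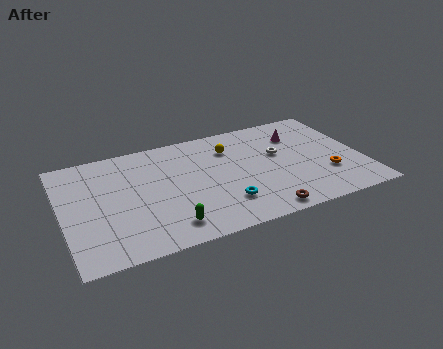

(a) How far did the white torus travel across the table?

0.9

From (13.1, 5.1) to (12.6, 5.9), the white torus covered √(0.5² + 0.8²) ≈ 0.9 units.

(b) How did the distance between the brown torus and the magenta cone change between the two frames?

-0.3

Before: roughly 7.2 units apart; after: 6.9. That's 0.3 units closer together.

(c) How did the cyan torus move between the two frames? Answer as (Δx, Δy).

(-2.5, -1.3)

The cyan torus was at about (11.5, 3.8) and moved to about (9.0, 2.5).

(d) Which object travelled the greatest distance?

the brown torus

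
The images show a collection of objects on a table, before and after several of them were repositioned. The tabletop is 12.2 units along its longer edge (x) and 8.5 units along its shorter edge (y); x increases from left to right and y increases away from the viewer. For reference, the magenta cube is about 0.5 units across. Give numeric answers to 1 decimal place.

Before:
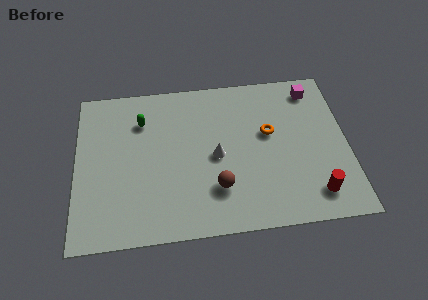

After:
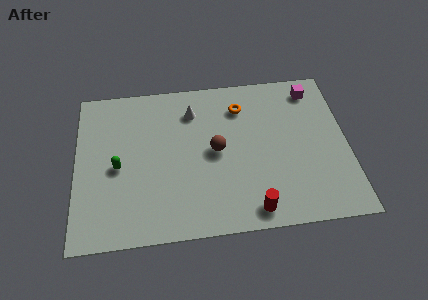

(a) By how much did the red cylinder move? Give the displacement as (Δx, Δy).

(-2.8, -0.5)

The red cylinder was at about (10.6, 1.5) and moved to about (7.8, 1.0).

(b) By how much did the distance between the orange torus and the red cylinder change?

+1.6

The distance was about 4.0 in the first image and 5.6 in the second, so they moved 1.6 units further apart.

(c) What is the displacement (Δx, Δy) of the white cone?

(-1.0, 2.6)

The white cone was at about (6.3, 4.0) and moved to about (5.3, 6.6).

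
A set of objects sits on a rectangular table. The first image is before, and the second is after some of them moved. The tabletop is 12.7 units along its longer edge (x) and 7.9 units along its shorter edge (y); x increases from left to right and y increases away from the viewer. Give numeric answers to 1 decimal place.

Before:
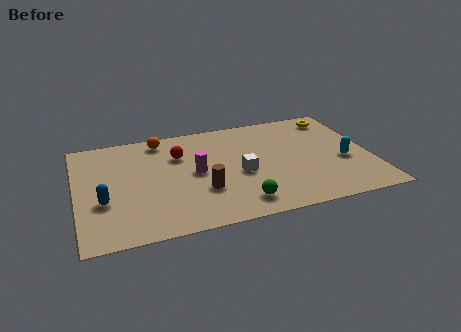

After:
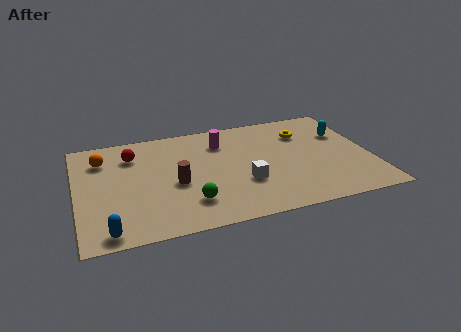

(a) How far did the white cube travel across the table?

0.7

From (7.0, 3.4) to (7.1, 2.7), the white cube covered √(0.1² + 0.7²) ≈ 0.7 units.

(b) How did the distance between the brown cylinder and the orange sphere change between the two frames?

-0.6

Before: roughly 4.6 units apart; after: 4.0. That's 0.6 units closer together.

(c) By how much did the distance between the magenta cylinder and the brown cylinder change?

+2.0

They were about 1.4 units apart before and 3.4 after — 2.0 units further apart.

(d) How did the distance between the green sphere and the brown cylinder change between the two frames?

-0.4

Before: roughly 2.0 units apart; after: 1.6. That's 0.4 units closer together.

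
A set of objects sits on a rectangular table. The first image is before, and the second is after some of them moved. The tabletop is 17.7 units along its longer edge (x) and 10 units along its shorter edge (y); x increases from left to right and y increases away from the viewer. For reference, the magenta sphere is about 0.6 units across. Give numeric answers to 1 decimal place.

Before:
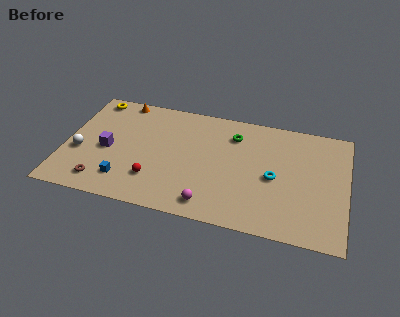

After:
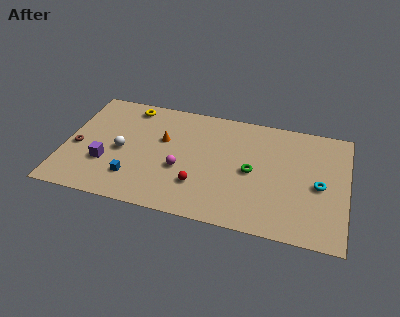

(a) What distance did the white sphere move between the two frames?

2.7

From (1.0, 3.9) to (3.6, 4.6), the white sphere covered √(2.6² + 0.7²) ≈ 2.7 units.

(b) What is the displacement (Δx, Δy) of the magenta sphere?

(-2.0, 2.5)

The magenta sphere started near (9.4, 1.4) and ended near (7.4, 3.9).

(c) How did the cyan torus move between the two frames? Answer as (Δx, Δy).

(2.8, 0.0)

The cyan torus started near (13.2, 4.6) and ended near (16.0, 4.6).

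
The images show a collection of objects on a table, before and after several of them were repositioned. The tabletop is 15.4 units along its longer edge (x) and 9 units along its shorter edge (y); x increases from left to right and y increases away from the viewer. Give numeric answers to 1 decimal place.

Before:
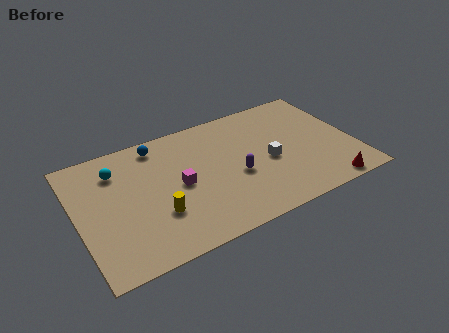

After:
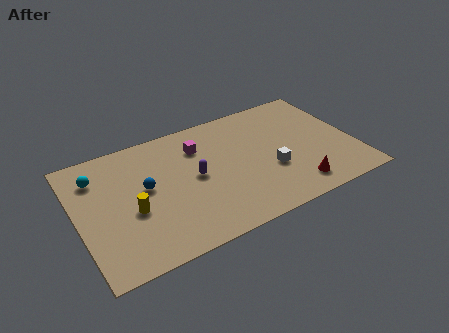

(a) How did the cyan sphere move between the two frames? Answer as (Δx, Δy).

(-1.1, 0.0)

The cyan sphere started near (2.4, 6.9) and ended near (1.3, 6.9).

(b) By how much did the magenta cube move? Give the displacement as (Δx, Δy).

(1.4, 2.3)

The magenta cube was at about (5.6, 4.4) and moved to about (7.0, 6.7).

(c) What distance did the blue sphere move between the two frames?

3.0

The blue sphere was near (4.8, 7.8) before and (3.8, 5.0) after, so it travelled √(1.0² + 2.8²) ≈ 3.0 units.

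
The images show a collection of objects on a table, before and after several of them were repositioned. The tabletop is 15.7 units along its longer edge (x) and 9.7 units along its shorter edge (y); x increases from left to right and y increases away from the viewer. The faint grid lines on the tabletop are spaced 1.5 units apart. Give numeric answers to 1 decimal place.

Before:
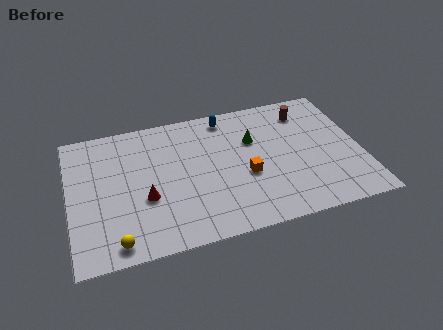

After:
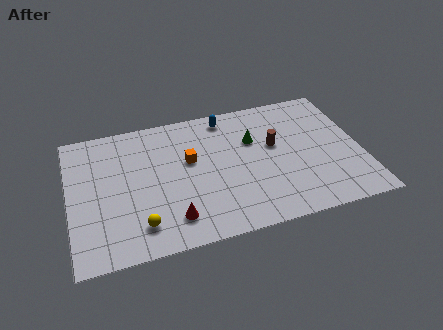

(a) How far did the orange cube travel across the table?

3.5

From (9.4, 3.9) to (6.5, 5.8), the orange cube covered √(2.9² + 1.9²) ≈ 3.5 units.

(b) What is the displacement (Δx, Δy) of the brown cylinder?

(-1.9, -2.1)

The brown cylinder was at about (13.0, 7.8) and moved to about (11.1, 5.7).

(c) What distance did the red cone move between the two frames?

2.2

The red cone moved from about (4.0, 3.7) to (5.3, 1.9), a distance of √(1.3² + 1.8²) ≈ 2.2.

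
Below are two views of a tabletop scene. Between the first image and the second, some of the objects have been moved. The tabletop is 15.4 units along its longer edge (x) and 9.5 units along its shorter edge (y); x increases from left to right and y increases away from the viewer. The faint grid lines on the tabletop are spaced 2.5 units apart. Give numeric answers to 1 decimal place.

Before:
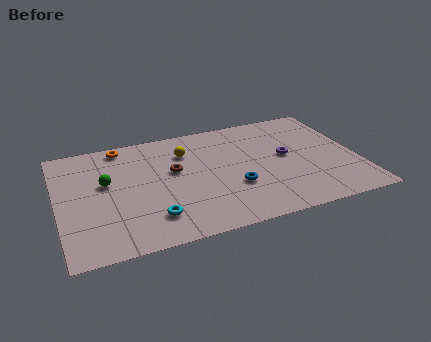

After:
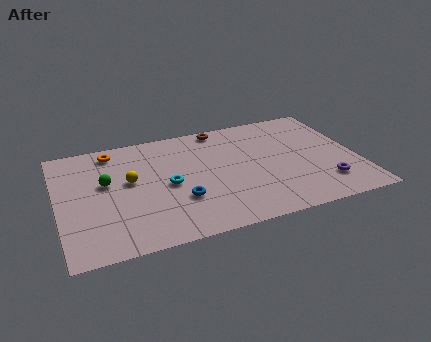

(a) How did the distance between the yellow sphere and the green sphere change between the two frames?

-3.2

They were about 4.4 units apart before and 1.2 after — 3.2 units closer together.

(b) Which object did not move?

the green sphere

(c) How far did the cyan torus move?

2.6

The cyan torus moved from about (4.6, 2.1) to (5.6, 4.5), a distance of √(1.0² + 2.4²) ≈ 2.6.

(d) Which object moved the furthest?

the brown torus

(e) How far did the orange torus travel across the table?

0.6

From (3.5, 8.5) to (3.0, 8.2), the orange torus covered √(0.5² + 0.3²) ≈ 0.6 units.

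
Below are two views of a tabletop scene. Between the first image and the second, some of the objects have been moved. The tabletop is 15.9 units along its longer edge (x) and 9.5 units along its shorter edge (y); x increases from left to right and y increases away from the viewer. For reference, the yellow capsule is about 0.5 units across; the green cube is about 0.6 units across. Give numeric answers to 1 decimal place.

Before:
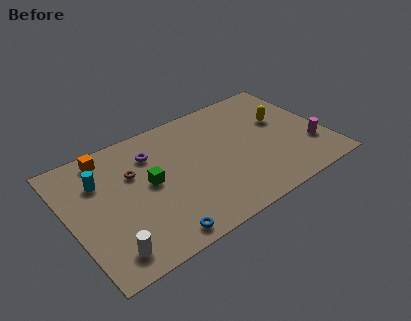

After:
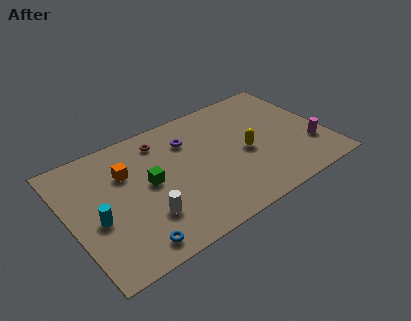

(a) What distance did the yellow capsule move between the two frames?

3.0

The yellow capsule was near (13.5, 5.8) before and (10.9, 4.3) after, so it travelled √(2.6² + 1.5²) ≈ 3.0 units.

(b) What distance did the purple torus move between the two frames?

2.3

The purple torus moved from about (5.4, 7.1) to (7.7, 7.0), a distance of √(2.3² + 0.1²) ≈ 2.3.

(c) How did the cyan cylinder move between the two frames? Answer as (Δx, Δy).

(-0.6, -2.7)

The cyan cylinder was at about (2.1, 6.7) and moved to about (1.5, 4.0).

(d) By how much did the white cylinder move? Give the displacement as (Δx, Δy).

(2.5, 1.2)

The white cylinder started near (1.8, 1.5) and ended near (4.3, 2.7).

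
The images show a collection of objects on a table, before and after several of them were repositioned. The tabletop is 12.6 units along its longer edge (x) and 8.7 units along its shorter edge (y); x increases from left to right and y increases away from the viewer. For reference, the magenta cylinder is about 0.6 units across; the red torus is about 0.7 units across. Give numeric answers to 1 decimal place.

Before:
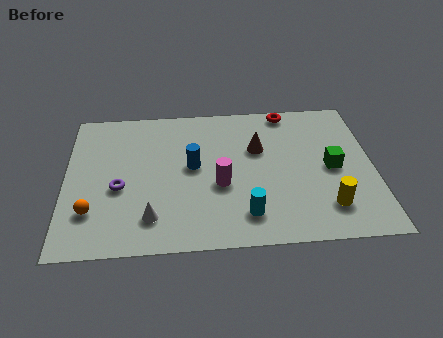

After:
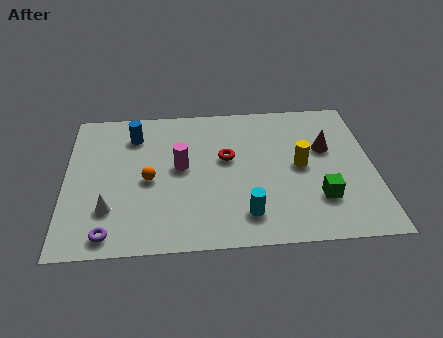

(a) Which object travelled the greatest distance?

the red torus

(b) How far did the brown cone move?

2.8

The brown cone was near (7.9, 5.6) before and (10.7, 5.4) after, so it travelled √(2.8² + 0.2²) ≈ 2.8 units.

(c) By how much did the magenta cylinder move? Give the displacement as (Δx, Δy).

(-1.6, 1.2)

The magenta cylinder was at about (6.3, 3.5) and moved to about (4.7, 4.7).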